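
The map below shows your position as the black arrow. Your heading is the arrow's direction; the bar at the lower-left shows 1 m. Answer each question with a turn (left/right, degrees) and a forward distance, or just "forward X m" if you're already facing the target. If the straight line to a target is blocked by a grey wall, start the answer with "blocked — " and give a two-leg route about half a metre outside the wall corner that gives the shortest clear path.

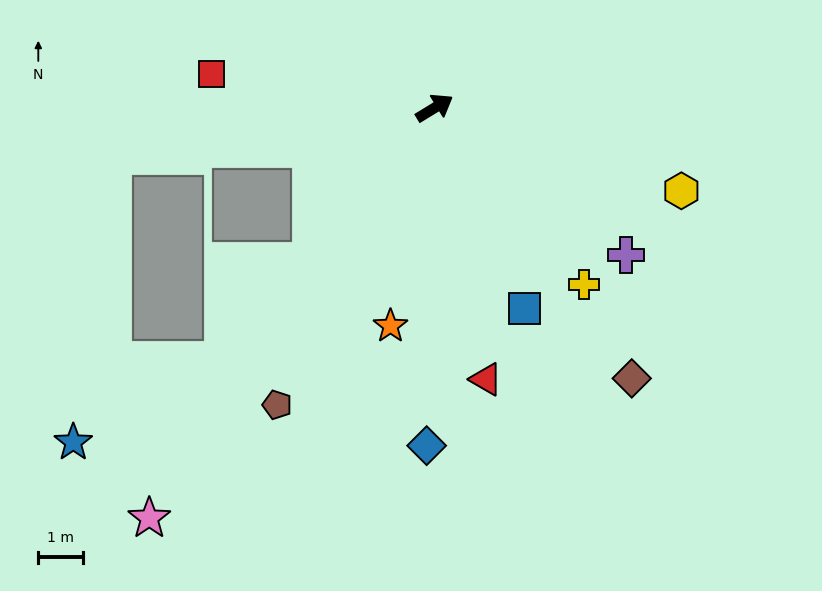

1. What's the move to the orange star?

turn right 133°, forward 4.9 m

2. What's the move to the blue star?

blocked — turn left 157°, forward 7.2 m, then turn left 74°, forward 6.4 m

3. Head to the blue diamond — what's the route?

turn right 123°, forward 7.5 m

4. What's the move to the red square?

turn left 140°, forward 5.0 m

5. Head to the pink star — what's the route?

turn right 156°, forward 11.1 m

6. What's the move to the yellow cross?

turn right 81°, forward 5.1 m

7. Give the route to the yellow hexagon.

turn right 50°, forward 5.8 m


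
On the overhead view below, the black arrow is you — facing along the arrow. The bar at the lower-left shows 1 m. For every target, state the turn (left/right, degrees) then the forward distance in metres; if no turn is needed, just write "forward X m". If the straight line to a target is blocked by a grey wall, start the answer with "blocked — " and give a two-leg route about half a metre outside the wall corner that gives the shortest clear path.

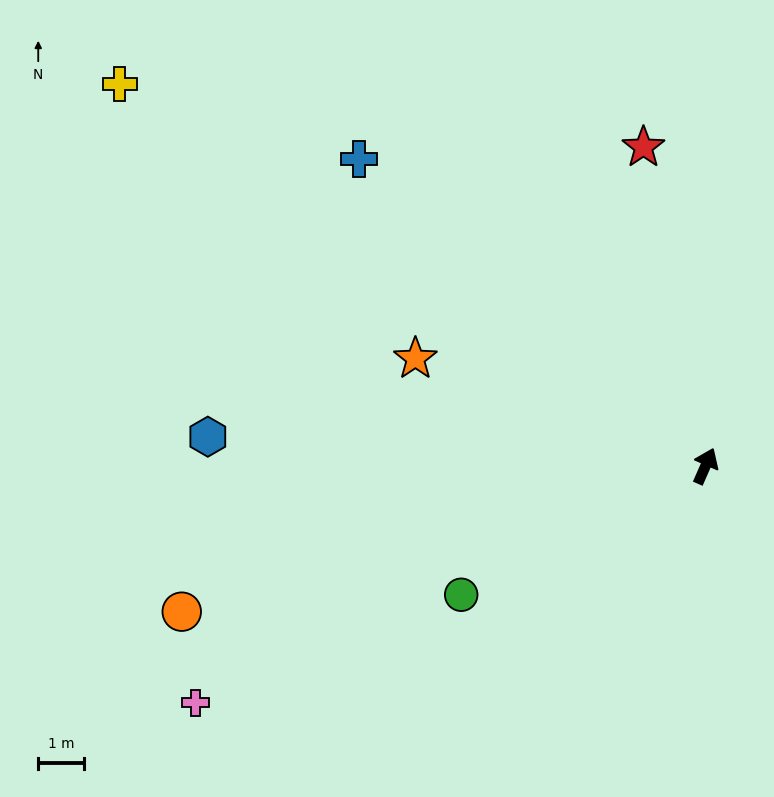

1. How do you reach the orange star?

turn left 93°, forward 6.8 m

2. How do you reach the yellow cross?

turn left 81°, forward 15.4 m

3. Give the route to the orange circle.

turn left 129°, forward 12.0 m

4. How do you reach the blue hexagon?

turn left 110°, forward 11.0 m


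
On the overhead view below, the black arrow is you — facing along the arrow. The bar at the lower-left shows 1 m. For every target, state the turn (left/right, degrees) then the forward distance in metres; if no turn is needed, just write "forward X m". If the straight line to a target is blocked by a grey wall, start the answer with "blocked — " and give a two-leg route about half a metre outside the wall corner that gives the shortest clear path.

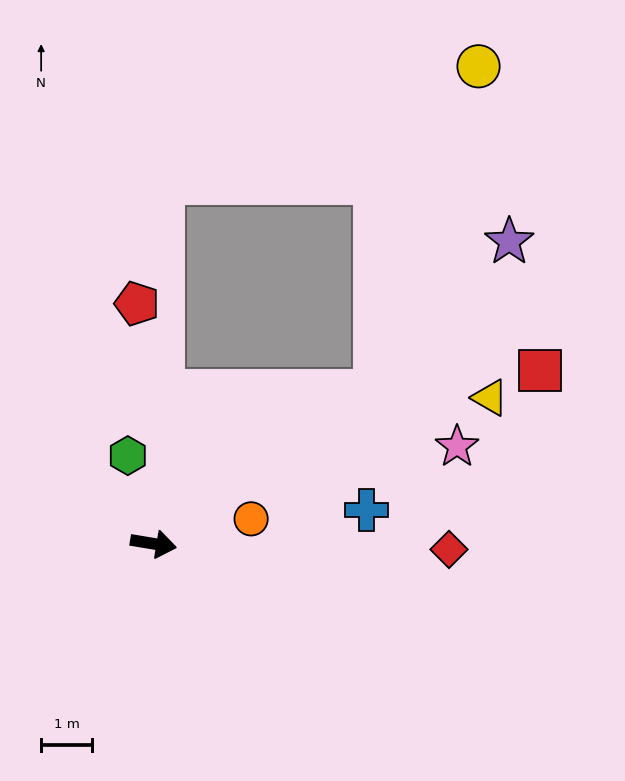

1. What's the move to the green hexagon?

turn left 116°, forward 1.8 m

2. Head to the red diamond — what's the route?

turn left 8°, forward 5.8 m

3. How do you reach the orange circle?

turn left 24°, forward 2.0 m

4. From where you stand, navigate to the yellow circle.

blocked — turn left 44°, forward 5.3 m, then turn left 38°, forward 6.7 m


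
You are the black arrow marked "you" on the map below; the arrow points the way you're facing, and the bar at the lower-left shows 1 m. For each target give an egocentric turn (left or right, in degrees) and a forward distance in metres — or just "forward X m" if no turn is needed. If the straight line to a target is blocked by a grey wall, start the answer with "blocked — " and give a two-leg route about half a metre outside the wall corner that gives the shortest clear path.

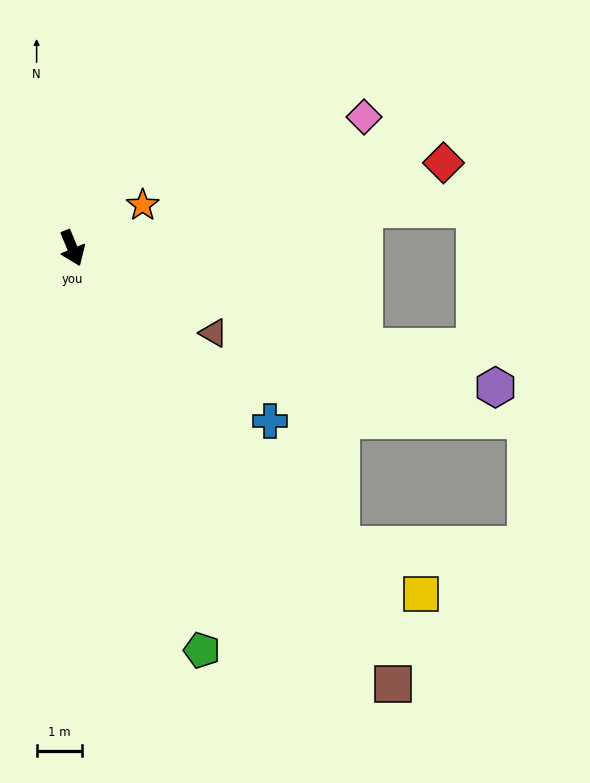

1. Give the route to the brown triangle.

turn left 36°, forward 3.6 m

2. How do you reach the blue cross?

turn left 26°, forward 5.8 m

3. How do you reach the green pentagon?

turn right 5°, forward 9.3 m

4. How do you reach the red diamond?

turn left 80°, forward 8.3 m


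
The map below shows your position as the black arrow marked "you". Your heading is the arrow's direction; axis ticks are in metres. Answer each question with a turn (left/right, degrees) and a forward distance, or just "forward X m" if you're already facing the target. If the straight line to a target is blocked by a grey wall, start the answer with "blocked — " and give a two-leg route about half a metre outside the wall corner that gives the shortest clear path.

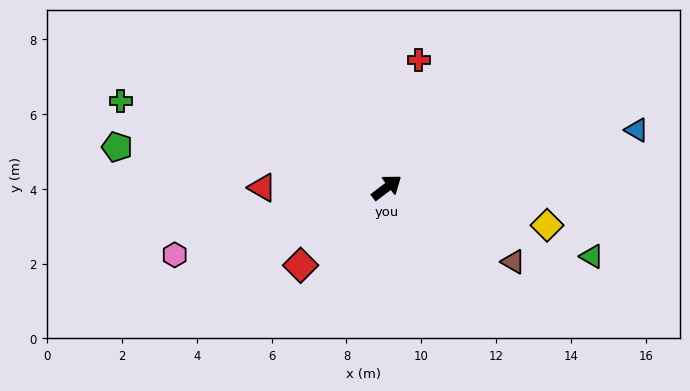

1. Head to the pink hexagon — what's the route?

turn left 160°, forward 5.9 m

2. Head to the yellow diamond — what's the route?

turn right 50°, forward 4.4 m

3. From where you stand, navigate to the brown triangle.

turn right 68°, forward 3.9 m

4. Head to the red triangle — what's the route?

turn left 143°, forward 3.3 m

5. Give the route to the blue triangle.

turn right 24°, forward 6.9 m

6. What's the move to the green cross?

turn left 125°, forward 7.5 m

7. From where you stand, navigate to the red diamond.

turn right 175°, forward 3.1 m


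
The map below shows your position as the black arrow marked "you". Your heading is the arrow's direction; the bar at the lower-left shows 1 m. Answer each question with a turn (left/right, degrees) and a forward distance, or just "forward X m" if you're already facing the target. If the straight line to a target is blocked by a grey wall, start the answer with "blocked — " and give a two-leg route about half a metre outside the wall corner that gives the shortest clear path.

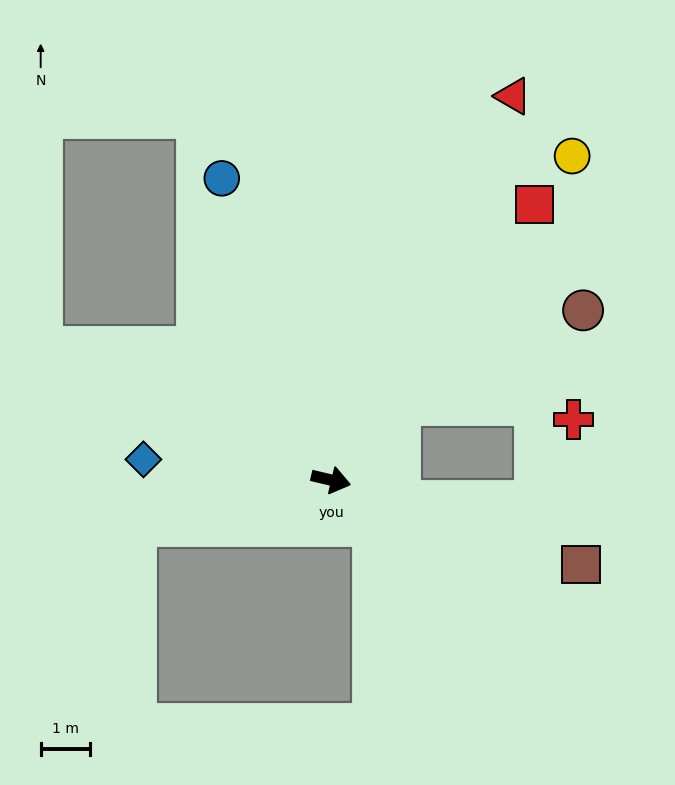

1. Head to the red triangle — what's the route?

turn left 78°, forward 8.6 m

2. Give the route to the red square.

turn left 67°, forward 7.0 m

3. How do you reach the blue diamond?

turn right 173°, forward 3.8 m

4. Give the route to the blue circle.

turn left 123°, forward 6.5 m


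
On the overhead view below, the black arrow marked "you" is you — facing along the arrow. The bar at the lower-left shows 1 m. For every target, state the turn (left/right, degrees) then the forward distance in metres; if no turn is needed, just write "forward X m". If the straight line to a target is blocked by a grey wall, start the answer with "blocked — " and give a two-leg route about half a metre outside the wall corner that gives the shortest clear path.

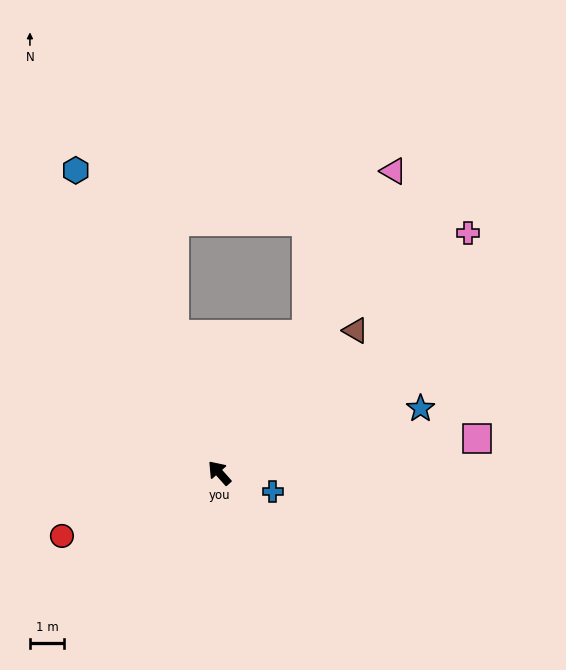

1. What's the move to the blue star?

turn right 114°, forward 6.2 m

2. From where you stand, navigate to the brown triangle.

turn right 85°, forward 5.8 m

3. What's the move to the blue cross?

turn right 151°, forward 1.6 m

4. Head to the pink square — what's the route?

turn right 124°, forward 7.6 m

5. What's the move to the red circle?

turn left 70°, forward 5.0 m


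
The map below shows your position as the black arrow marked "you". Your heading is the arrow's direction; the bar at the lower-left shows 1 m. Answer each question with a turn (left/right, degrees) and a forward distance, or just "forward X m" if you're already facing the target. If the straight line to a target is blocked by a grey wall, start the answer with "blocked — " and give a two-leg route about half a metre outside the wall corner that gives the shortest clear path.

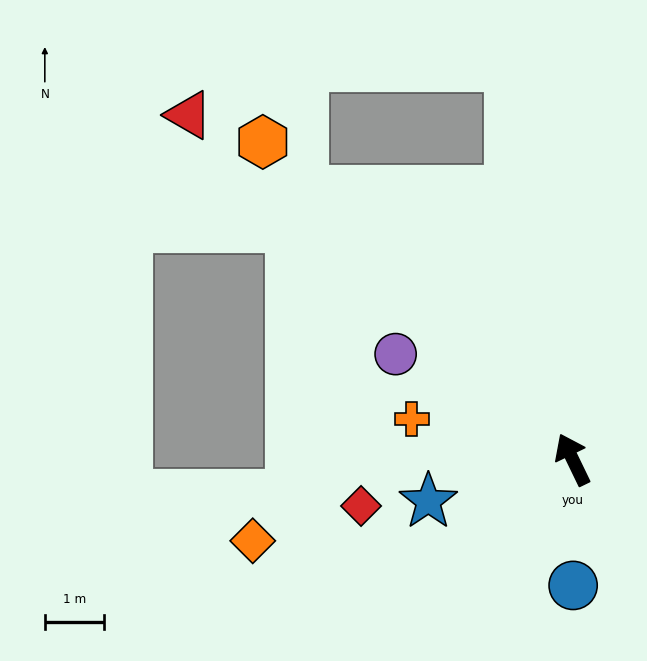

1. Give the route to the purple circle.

turn left 33°, forward 3.5 m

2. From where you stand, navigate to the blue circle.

turn left 154°, forward 2.1 m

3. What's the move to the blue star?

turn left 80°, forward 2.6 m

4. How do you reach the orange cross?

turn left 50°, forward 2.8 m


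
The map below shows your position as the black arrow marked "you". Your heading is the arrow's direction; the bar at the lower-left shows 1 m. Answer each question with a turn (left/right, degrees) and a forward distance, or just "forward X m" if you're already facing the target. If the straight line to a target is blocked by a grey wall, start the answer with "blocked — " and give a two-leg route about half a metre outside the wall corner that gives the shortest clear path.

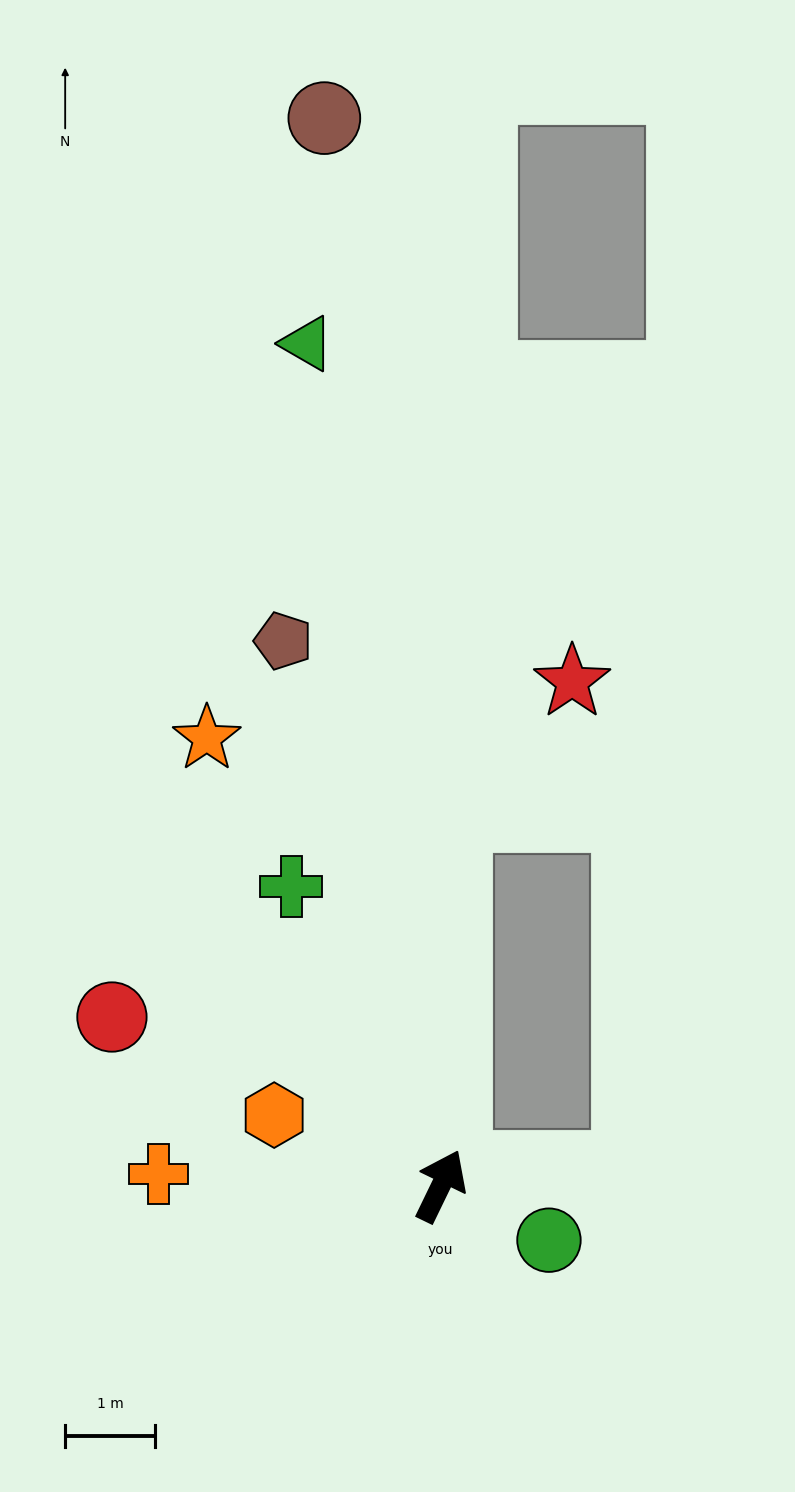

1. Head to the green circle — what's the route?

turn right 91°, forward 1.3 m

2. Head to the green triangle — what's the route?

turn left 35°, forward 9.5 m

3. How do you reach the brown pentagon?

turn left 42°, forward 6.3 m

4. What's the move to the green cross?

turn left 52°, forward 3.7 m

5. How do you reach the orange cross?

turn left 113°, forward 3.1 m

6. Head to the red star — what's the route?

blocked — turn left 24°, forward 4.1 m, then turn right 40°, forward 2.0 m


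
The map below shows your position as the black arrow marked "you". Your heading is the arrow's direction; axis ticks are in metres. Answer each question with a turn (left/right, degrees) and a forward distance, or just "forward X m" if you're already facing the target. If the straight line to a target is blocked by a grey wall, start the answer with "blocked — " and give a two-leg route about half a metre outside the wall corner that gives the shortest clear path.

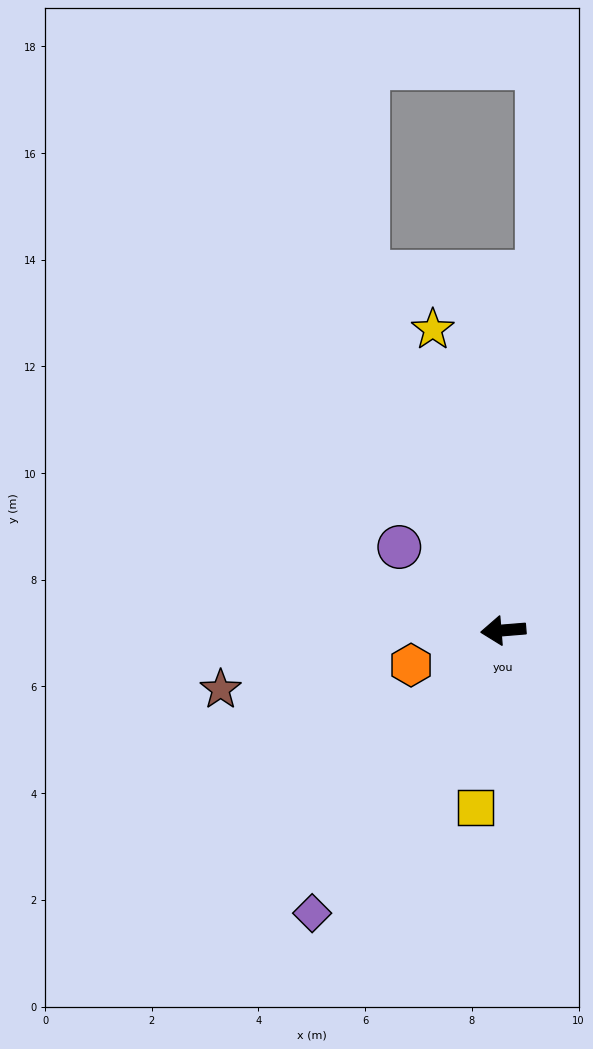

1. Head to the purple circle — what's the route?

turn right 43°, forward 2.5 m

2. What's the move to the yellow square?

turn left 76°, forward 3.4 m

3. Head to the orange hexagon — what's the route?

turn left 16°, forward 1.8 m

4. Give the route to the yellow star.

turn right 81°, forward 5.8 m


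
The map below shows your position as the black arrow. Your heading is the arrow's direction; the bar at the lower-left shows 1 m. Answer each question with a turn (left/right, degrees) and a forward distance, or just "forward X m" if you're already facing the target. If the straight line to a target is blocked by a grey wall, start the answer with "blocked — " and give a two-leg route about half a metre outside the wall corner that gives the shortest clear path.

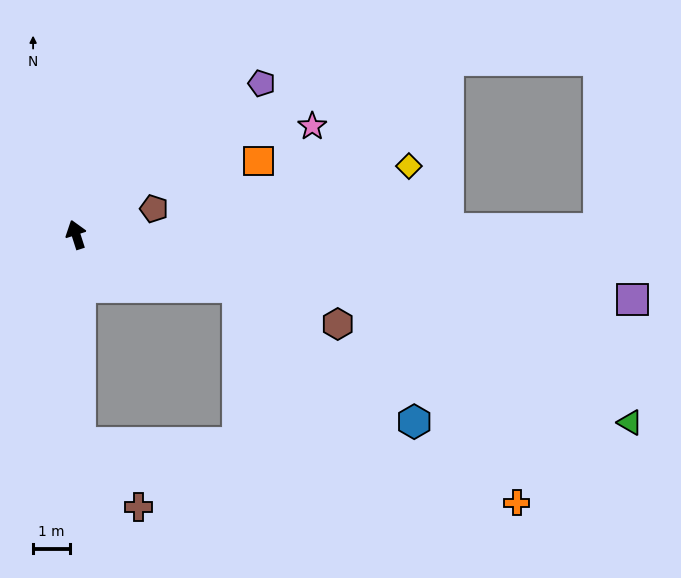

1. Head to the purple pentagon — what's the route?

turn right 69°, forward 6.5 m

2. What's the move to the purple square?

turn right 114°, forward 15.2 m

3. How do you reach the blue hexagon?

blocked — turn right 126°, forward 4.6 m, then turn right 19°, forward 6.0 m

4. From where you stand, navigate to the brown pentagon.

turn right 89°, forward 2.2 m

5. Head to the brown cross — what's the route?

blocked — turn left 164°, forward 5.6 m, then turn left 40°, forward 2.4 m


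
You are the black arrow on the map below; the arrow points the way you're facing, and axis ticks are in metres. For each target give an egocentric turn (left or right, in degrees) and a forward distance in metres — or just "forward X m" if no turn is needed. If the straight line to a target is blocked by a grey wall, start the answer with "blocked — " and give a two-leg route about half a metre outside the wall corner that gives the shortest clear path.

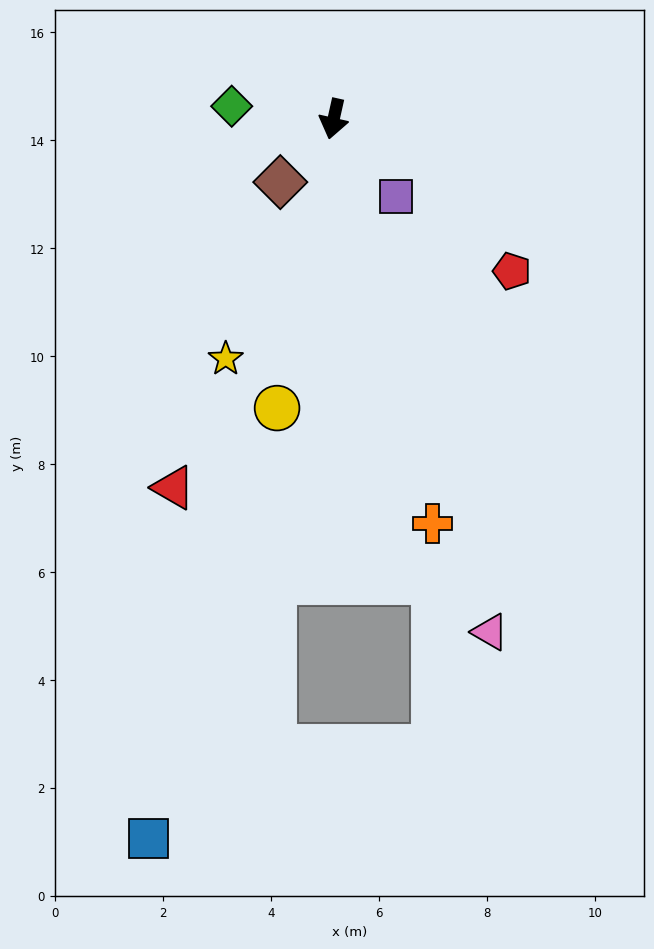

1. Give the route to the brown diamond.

turn right 28°, forward 1.5 m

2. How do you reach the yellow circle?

forward 5.5 m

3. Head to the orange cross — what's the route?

turn left 26°, forward 7.7 m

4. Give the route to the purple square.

turn left 52°, forward 1.8 m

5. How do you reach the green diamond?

turn right 84°, forward 1.9 m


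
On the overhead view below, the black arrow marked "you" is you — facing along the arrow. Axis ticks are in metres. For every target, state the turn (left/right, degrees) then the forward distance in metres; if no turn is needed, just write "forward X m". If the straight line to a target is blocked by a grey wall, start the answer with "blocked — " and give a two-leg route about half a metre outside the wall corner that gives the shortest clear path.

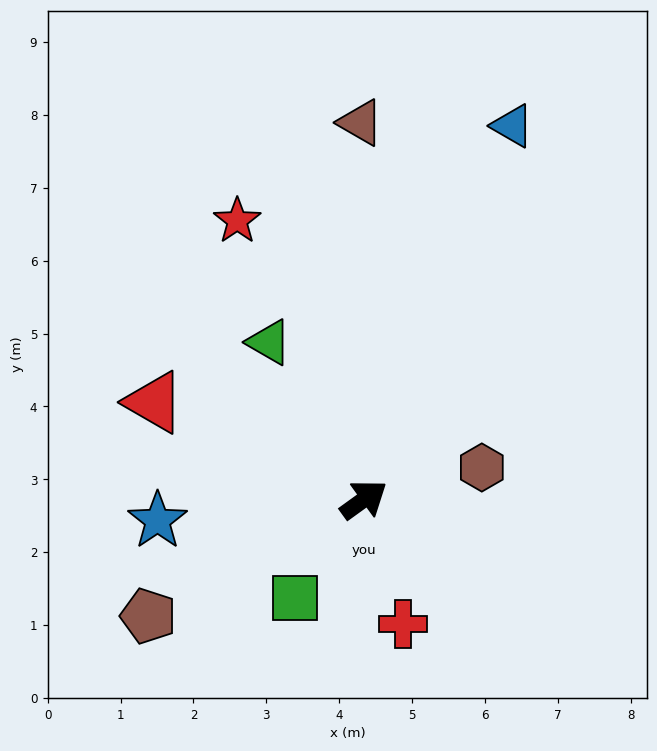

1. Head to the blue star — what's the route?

turn left 150°, forward 2.8 m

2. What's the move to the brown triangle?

turn left 55°, forward 5.2 m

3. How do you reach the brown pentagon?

turn left 173°, forward 3.4 m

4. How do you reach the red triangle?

turn left 119°, forward 3.2 m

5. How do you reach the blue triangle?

turn left 32°, forward 5.5 m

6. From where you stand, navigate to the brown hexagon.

turn right 21°, forward 1.7 m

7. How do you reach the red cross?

turn right 108°, forward 1.8 m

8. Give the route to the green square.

turn right 161°, forward 1.7 m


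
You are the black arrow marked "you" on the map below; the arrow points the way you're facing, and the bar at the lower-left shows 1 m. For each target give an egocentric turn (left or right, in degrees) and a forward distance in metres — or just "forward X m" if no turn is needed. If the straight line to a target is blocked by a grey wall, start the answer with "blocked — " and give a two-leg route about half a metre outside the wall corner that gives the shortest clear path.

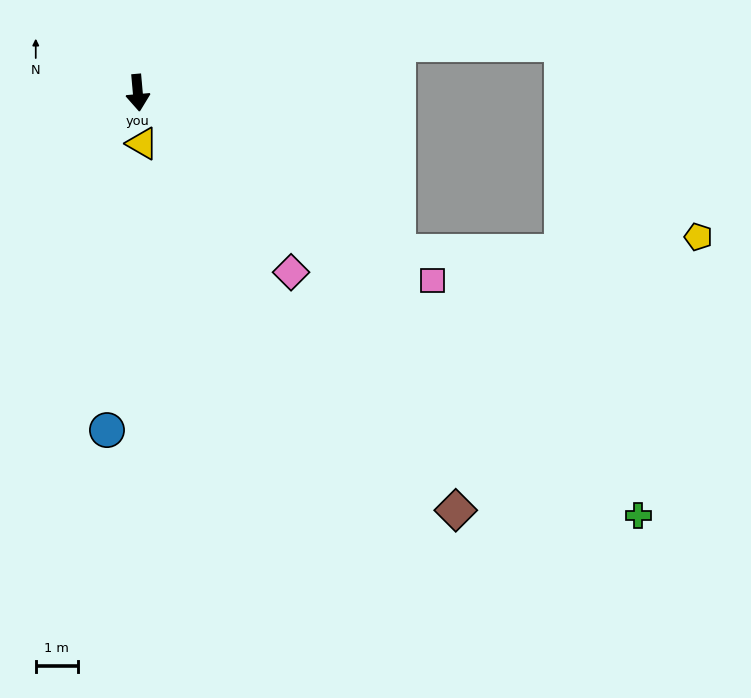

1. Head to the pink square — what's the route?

turn left 52°, forward 8.3 m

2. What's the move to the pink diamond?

turn left 35°, forward 5.6 m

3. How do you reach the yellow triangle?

forward 1.2 m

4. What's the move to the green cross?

turn left 45°, forward 15.5 m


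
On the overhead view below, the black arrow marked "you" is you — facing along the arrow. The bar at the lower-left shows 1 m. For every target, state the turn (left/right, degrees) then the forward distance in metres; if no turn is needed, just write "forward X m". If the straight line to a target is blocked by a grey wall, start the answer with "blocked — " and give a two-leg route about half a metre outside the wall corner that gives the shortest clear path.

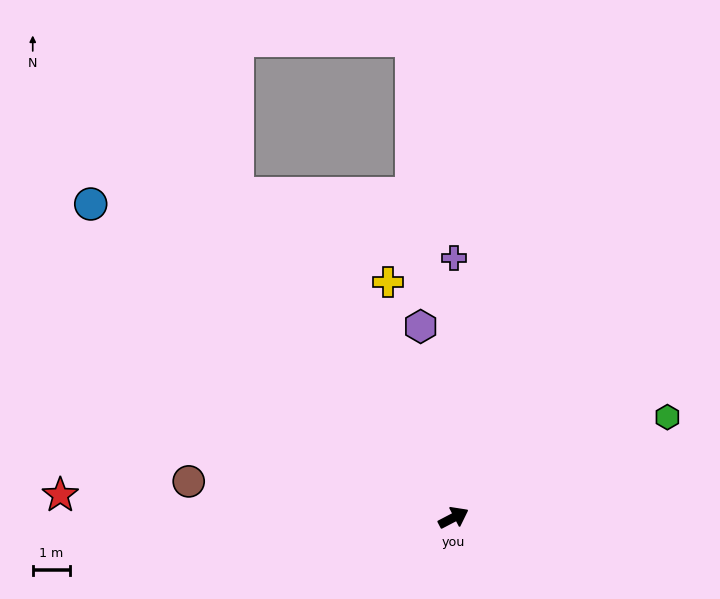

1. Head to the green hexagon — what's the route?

turn right 2°, forward 6.3 m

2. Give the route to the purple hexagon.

turn left 72°, forward 5.1 m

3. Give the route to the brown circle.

turn left 145°, forward 7.1 m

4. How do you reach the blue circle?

turn left 112°, forward 12.7 m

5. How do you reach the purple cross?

turn left 62°, forward 6.9 m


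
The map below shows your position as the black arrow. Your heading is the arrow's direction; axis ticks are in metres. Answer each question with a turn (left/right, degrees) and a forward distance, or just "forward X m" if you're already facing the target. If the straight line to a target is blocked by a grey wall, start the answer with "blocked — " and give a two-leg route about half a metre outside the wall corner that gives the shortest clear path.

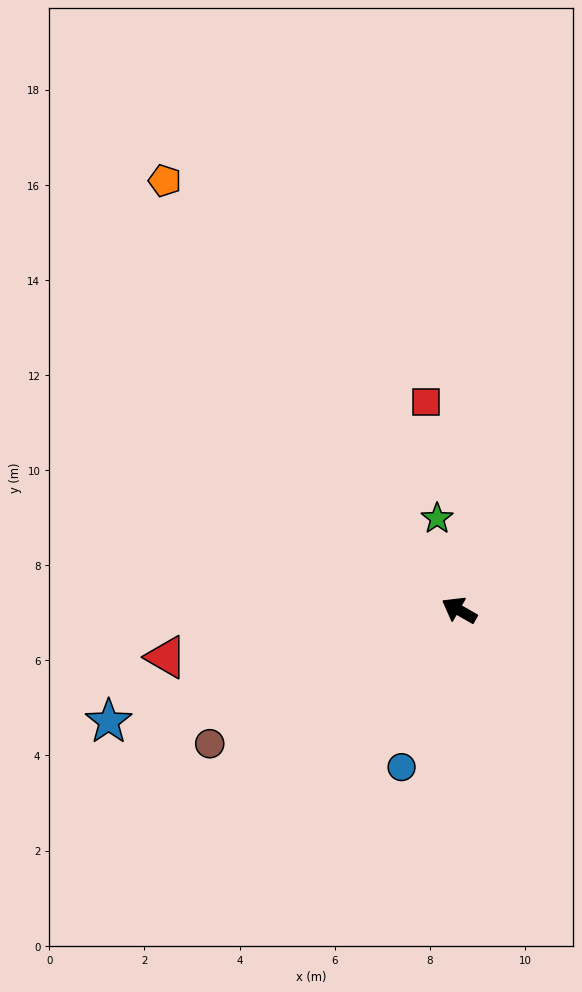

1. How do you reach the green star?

turn right 47°, forward 2.0 m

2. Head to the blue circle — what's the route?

turn left 100°, forward 3.5 m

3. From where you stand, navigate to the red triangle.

turn left 39°, forward 6.2 m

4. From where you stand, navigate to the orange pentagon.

turn right 26°, forward 10.9 m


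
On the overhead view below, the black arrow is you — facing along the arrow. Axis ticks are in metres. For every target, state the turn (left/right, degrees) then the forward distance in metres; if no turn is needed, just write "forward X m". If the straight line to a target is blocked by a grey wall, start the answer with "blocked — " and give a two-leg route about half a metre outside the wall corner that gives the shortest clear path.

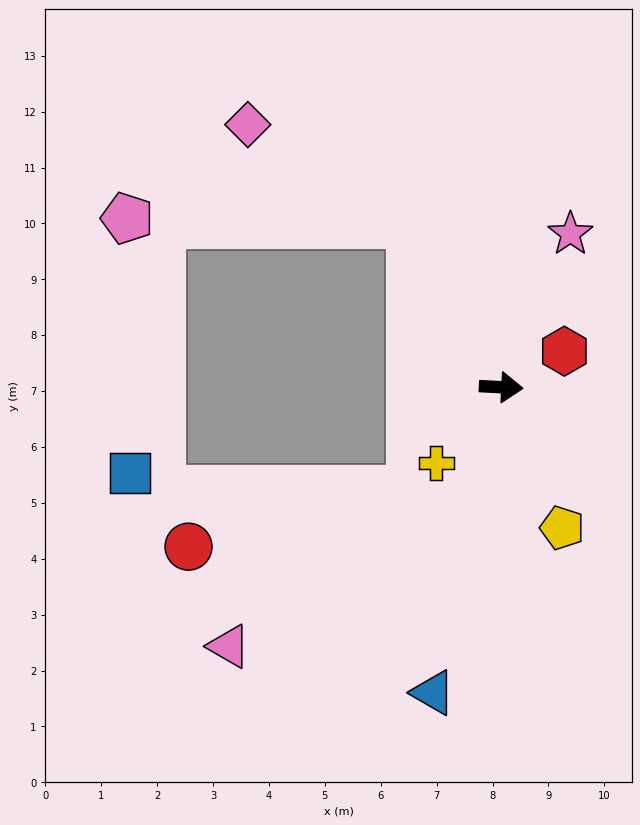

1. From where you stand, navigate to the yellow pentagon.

turn right 64°, forward 2.7 m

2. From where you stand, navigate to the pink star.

turn left 69°, forward 3.0 m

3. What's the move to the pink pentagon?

blocked — turn left 122°, forward 3.3 m, then turn left 60°, forward 5.1 m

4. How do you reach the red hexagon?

turn left 33°, forward 1.3 m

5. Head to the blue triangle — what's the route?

turn right 100°, forward 5.6 m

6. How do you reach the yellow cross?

turn right 128°, forward 1.8 m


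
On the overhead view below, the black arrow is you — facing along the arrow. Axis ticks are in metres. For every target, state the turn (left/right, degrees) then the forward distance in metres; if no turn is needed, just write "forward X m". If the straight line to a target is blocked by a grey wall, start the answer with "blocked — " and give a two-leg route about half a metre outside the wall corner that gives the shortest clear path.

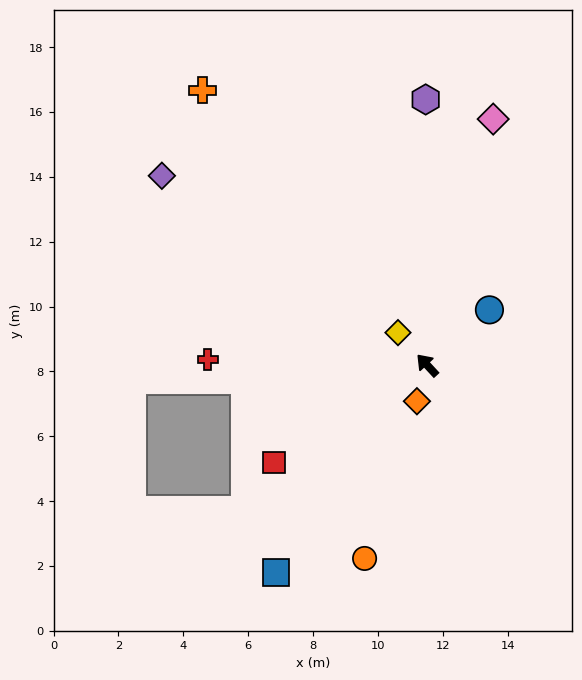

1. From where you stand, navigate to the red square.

turn left 80°, forward 5.6 m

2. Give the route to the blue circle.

turn right 91°, forward 2.6 m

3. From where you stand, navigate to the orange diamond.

turn left 121°, forward 1.2 m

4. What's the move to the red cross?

turn left 46°, forward 6.8 m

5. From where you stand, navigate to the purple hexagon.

turn right 42°, forward 8.2 m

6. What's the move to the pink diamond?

turn right 58°, forward 7.9 m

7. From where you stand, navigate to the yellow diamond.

forward 1.3 m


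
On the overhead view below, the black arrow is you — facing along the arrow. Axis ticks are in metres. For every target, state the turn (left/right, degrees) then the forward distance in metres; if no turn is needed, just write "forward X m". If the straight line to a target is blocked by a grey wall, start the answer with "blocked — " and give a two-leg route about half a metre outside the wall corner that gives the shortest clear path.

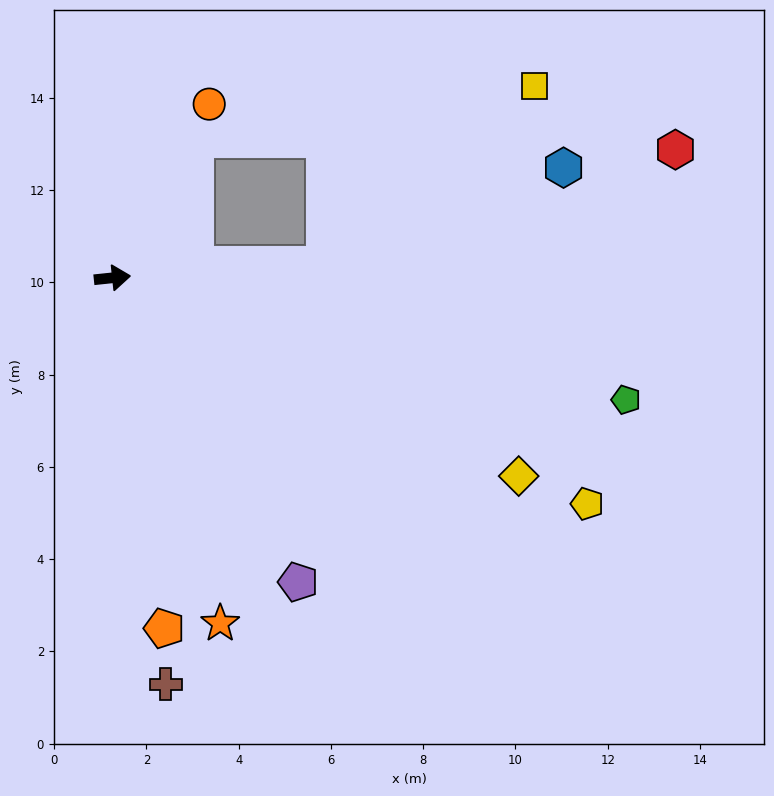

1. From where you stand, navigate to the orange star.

turn right 79°, forward 7.8 m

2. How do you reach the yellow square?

blocked — turn right 3°, forward 4.6 m, then turn left 38°, forward 6.0 m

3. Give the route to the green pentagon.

turn right 19°, forward 11.4 m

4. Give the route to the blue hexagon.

blocked — turn right 3°, forward 4.6 m, then turn left 19°, forward 5.6 m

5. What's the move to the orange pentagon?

turn right 88°, forward 7.7 m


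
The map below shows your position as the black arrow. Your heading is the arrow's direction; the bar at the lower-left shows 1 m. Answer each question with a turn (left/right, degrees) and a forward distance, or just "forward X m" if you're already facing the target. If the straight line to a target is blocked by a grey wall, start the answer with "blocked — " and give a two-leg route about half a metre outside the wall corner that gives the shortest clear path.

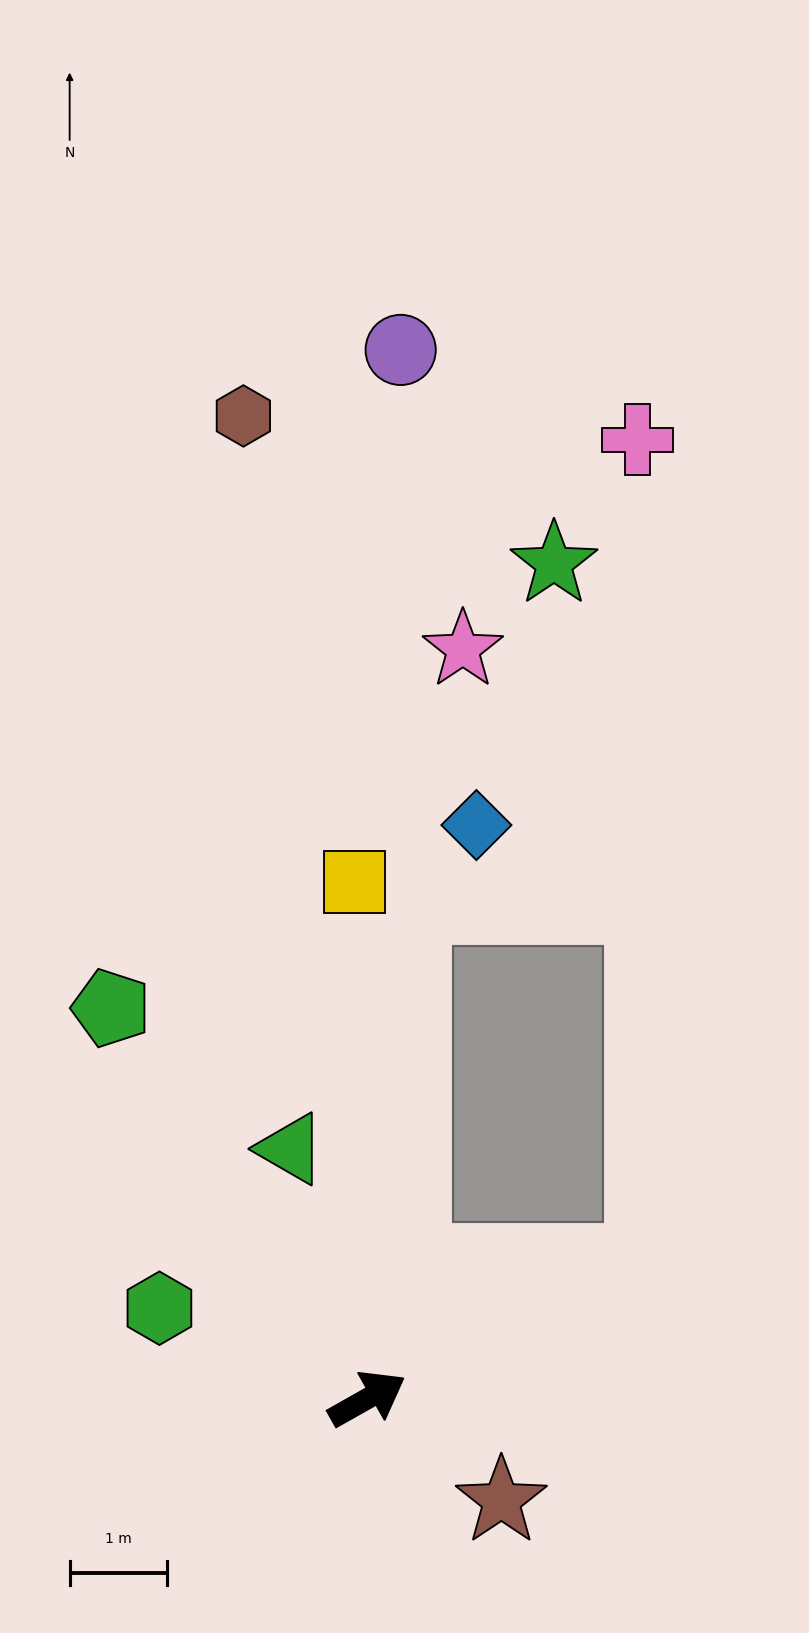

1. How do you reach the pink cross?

blocked — turn right 4°, forward 3.2 m, then turn left 65°, forward 8.5 m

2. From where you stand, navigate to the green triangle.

turn left 78°, forward 2.7 m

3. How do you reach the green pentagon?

turn left 94°, forward 4.8 m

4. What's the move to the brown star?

turn right 67°, forward 1.7 m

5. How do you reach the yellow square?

turn left 62°, forward 5.3 m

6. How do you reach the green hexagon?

turn left 127°, forward 2.3 m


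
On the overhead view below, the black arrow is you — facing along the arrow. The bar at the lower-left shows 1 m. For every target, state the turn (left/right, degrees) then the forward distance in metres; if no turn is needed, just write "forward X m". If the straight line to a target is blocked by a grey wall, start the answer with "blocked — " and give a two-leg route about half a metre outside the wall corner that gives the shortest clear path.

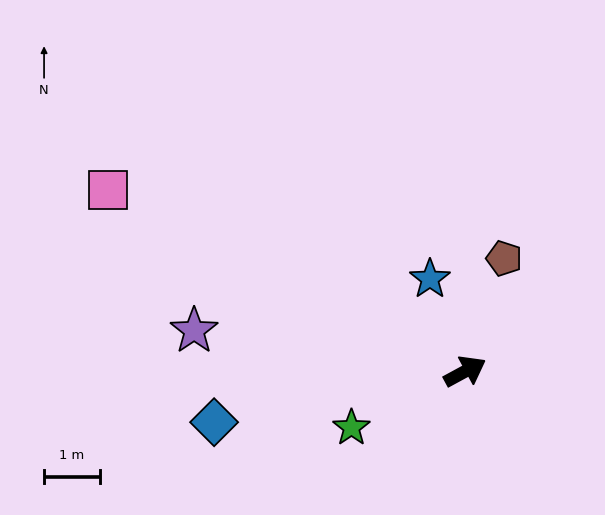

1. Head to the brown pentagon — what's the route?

turn left 42°, forward 2.1 m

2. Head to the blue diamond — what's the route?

turn left 163°, forward 4.6 m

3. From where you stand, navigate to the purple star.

turn left 143°, forward 4.9 m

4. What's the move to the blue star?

turn left 82°, forward 1.8 m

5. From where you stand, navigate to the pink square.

turn left 125°, forward 7.2 m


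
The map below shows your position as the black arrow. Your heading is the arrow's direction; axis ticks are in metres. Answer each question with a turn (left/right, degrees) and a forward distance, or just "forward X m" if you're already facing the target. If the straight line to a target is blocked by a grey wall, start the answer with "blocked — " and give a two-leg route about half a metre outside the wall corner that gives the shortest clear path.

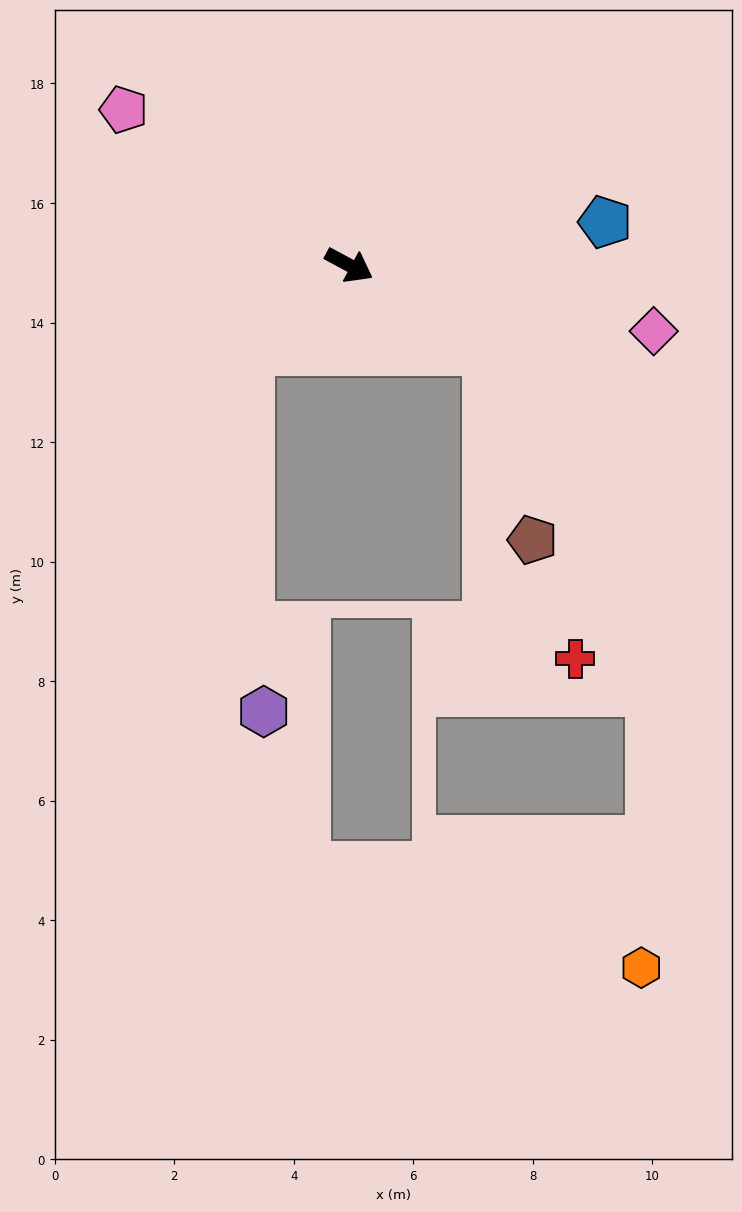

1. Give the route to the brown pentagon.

blocked — turn right 3°, forward 2.7 m, then turn right 45°, forward 3.3 m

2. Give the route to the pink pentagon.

turn left 174°, forward 4.6 m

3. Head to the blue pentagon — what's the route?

turn left 38°, forward 4.3 m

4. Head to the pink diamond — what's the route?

turn left 16°, forward 5.2 m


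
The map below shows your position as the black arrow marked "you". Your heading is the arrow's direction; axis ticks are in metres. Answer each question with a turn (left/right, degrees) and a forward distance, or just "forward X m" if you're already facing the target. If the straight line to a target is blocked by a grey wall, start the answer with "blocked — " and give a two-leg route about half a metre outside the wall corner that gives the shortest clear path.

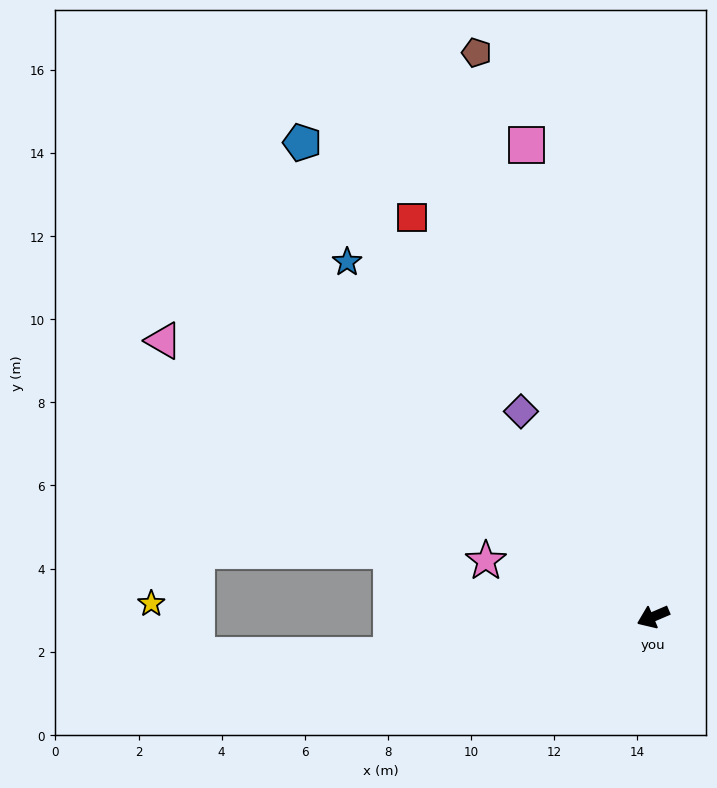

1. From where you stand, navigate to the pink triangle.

turn right 53°, forward 13.5 m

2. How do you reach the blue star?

turn right 72°, forward 11.3 m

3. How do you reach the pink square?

turn right 98°, forward 11.7 m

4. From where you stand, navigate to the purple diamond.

turn right 80°, forward 5.9 m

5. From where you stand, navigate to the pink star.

turn right 42°, forward 4.2 m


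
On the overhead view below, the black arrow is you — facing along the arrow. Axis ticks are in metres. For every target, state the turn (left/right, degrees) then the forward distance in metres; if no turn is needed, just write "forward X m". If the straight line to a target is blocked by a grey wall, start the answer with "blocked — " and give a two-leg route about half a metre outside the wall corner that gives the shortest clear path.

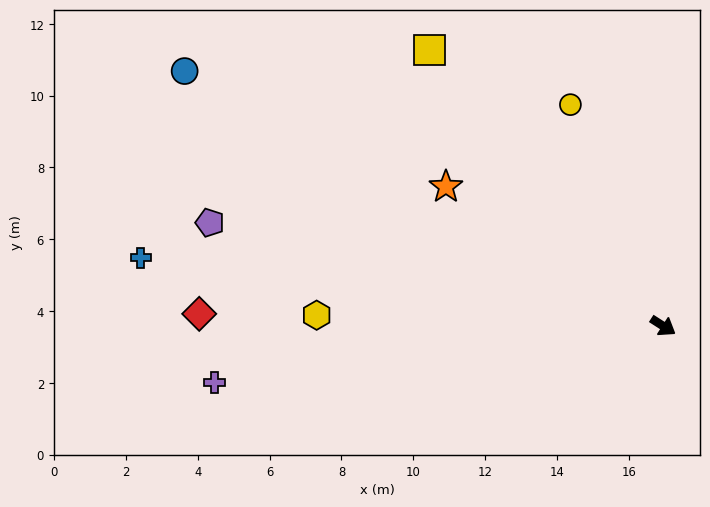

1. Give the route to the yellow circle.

turn left 145°, forward 6.7 m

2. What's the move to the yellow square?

turn left 163°, forward 10.1 m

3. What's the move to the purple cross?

turn right 140°, forward 12.6 m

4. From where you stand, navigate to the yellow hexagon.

turn right 149°, forward 9.7 m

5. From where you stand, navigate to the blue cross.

turn right 155°, forward 14.7 m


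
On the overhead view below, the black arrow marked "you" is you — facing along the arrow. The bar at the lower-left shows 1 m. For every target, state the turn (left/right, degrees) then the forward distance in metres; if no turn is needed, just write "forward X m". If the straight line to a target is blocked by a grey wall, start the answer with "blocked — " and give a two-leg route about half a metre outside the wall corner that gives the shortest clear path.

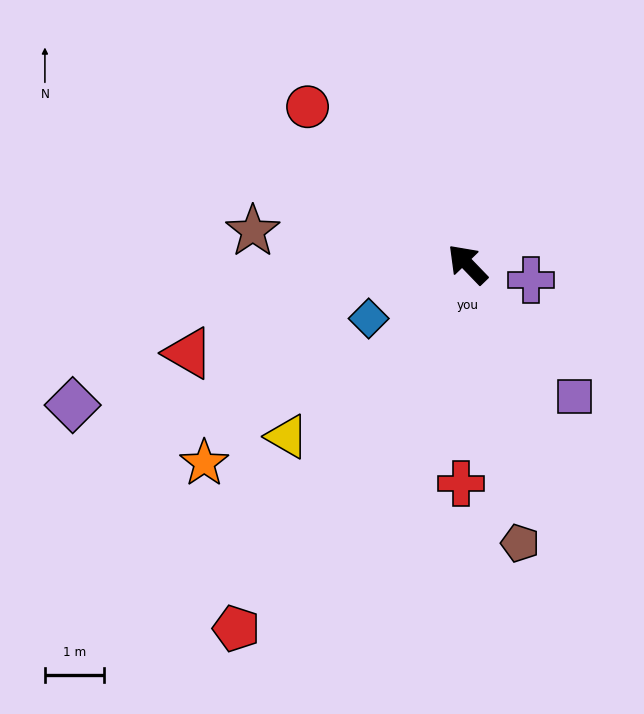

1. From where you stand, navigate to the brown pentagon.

turn left 147°, forward 4.8 m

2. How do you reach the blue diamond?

turn left 75°, forward 1.9 m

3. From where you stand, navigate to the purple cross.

turn right 148°, forward 1.1 m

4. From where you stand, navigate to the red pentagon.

turn left 104°, forward 7.3 m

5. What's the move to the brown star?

turn left 37°, forward 3.7 m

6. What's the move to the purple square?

turn left 175°, forward 2.9 m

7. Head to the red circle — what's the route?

forward 3.8 m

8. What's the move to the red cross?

turn left 134°, forward 3.7 m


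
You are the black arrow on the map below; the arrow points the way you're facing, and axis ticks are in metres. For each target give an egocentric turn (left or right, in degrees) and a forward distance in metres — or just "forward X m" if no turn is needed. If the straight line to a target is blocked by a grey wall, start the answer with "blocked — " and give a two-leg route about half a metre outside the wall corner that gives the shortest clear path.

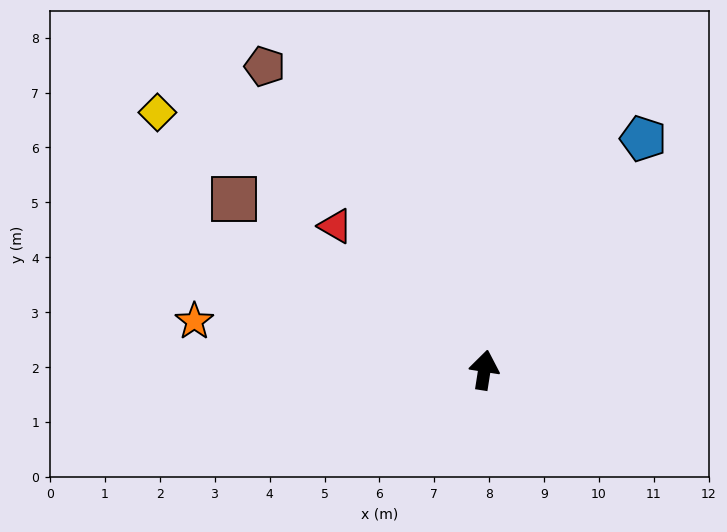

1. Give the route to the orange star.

turn left 89°, forward 5.4 m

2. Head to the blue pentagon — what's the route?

turn right 26°, forward 5.1 m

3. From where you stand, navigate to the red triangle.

turn left 55°, forward 3.8 m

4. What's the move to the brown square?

turn left 65°, forward 5.5 m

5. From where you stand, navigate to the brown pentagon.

turn left 45°, forward 6.8 m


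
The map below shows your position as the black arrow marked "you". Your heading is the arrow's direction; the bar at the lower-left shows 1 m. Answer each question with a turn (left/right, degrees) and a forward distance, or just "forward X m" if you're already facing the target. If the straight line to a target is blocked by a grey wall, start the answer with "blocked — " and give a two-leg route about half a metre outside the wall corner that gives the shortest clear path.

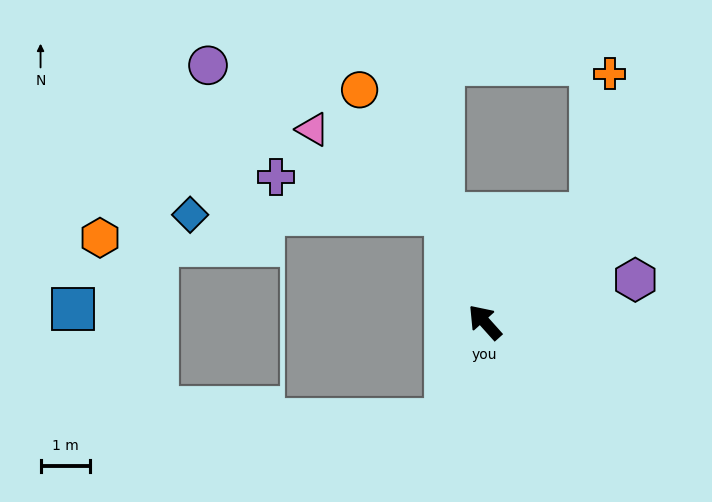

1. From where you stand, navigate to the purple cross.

blocked — turn right 21°, forward 2.3 m, then turn left 57°, forward 3.5 m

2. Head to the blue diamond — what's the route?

blocked — turn right 21°, forward 2.3 m, then turn left 69°, forward 5.2 m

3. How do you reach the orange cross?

blocked — turn right 86°, forward 3.1 m, then turn left 36°, forward 2.9 m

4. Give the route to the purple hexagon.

turn right 116°, forward 3.2 m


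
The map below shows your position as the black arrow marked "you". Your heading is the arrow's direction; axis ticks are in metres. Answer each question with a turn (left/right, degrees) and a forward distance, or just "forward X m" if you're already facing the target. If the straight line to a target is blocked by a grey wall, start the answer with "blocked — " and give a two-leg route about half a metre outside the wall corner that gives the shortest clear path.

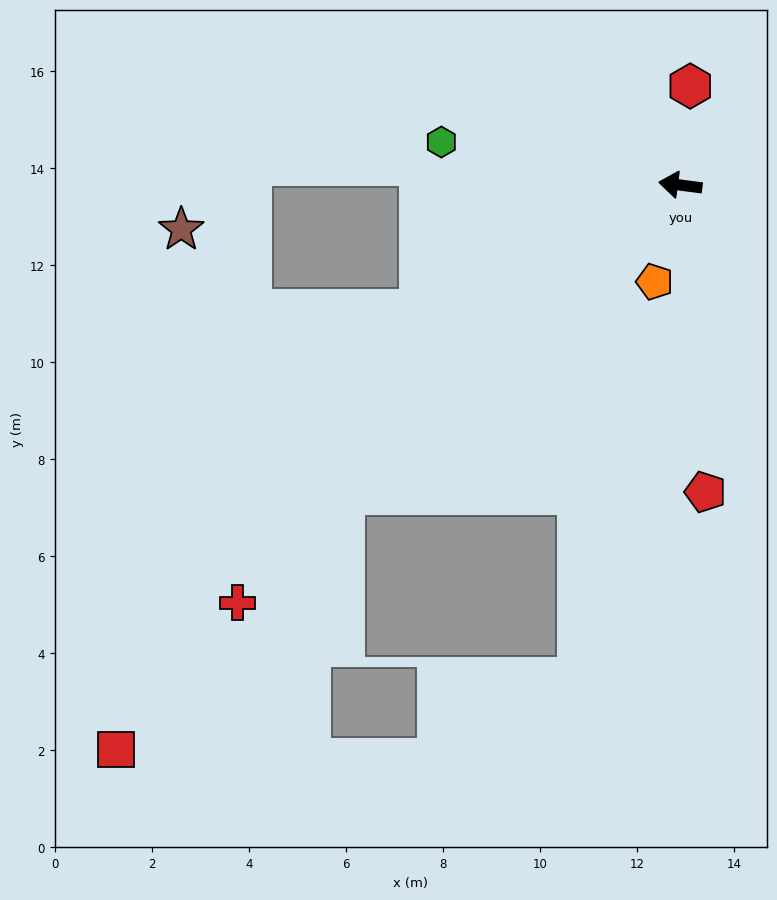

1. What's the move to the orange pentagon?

turn left 83°, forward 2.1 m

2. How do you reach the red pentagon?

turn left 102°, forward 6.3 m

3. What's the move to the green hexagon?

turn right 3°, forward 5.0 m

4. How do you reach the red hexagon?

turn right 88°, forward 2.1 m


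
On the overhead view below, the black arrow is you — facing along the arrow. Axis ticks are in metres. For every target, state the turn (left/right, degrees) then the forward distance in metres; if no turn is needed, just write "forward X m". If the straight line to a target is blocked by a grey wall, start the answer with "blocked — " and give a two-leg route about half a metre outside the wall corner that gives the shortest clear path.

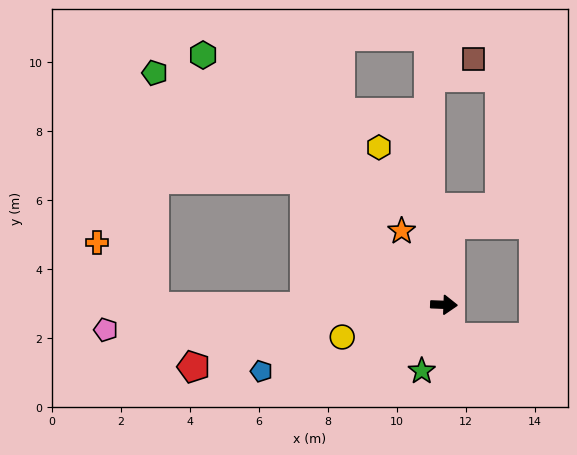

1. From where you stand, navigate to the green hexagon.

turn left 136°, forward 10.1 m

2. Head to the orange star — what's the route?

turn left 122°, forward 2.5 m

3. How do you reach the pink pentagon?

turn right 174°, forward 9.8 m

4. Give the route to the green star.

turn right 106°, forward 2.0 m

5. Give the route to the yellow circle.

turn right 160°, forward 3.1 m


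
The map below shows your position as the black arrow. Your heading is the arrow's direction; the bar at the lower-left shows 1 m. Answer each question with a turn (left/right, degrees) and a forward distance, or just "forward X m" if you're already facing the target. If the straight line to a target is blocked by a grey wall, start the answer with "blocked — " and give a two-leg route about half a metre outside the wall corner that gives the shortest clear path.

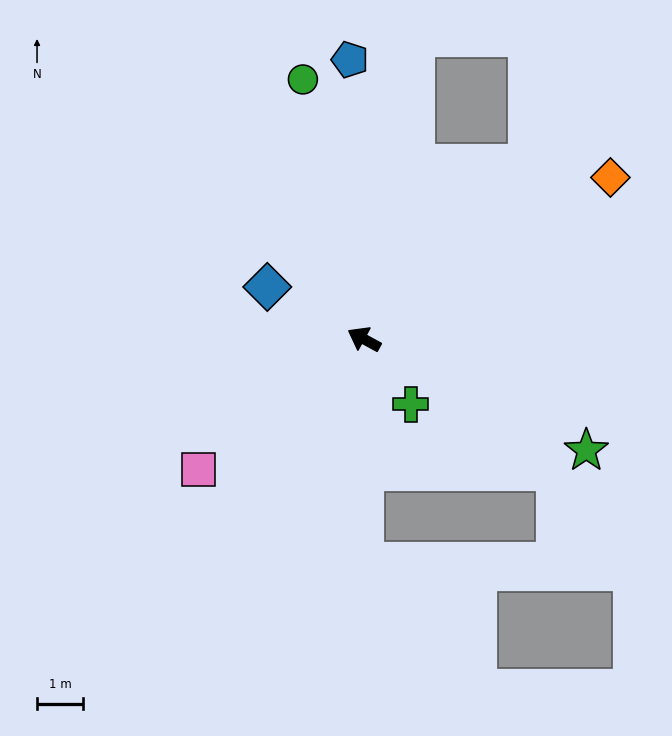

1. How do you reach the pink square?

turn left 67°, forward 4.6 m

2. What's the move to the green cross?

turn left 154°, forward 1.7 m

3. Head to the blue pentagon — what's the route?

turn right 58°, forward 6.1 m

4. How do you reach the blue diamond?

forward 2.4 m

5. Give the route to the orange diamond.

turn right 118°, forward 6.4 m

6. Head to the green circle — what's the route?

turn right 48°, forward 5.8 m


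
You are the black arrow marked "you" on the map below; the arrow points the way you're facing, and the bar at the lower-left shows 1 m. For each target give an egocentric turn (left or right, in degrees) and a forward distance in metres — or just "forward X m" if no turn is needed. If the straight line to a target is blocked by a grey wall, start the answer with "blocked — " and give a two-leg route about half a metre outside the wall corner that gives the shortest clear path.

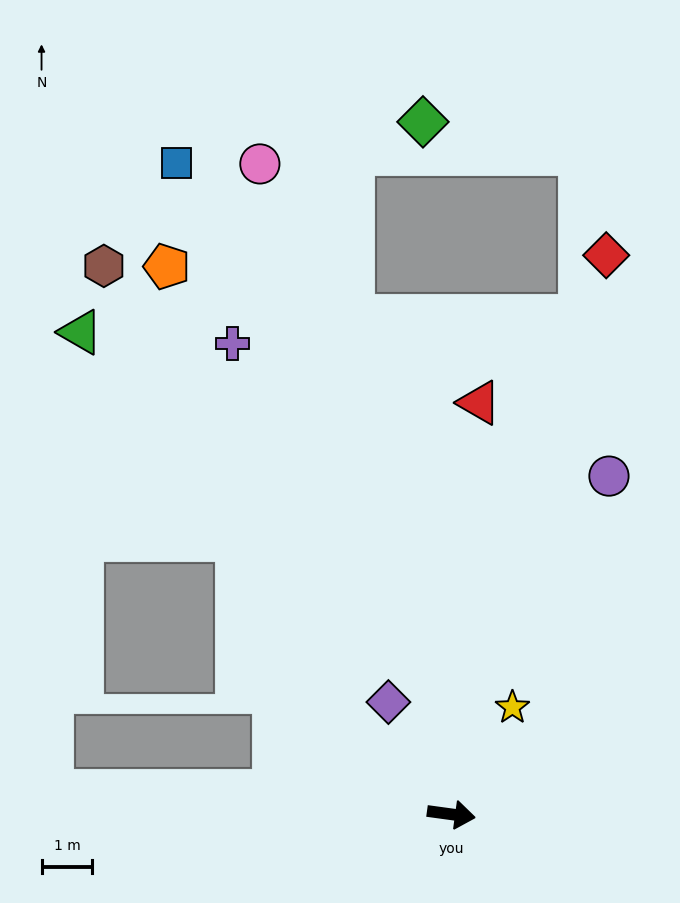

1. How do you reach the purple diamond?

turn left 127°, forward 2.5 m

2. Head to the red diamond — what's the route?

turn left 82°, forward 11.4 m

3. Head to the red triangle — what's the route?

turn left 94°, forward 8.1 m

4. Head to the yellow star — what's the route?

turn left 68°, forward 2.4 m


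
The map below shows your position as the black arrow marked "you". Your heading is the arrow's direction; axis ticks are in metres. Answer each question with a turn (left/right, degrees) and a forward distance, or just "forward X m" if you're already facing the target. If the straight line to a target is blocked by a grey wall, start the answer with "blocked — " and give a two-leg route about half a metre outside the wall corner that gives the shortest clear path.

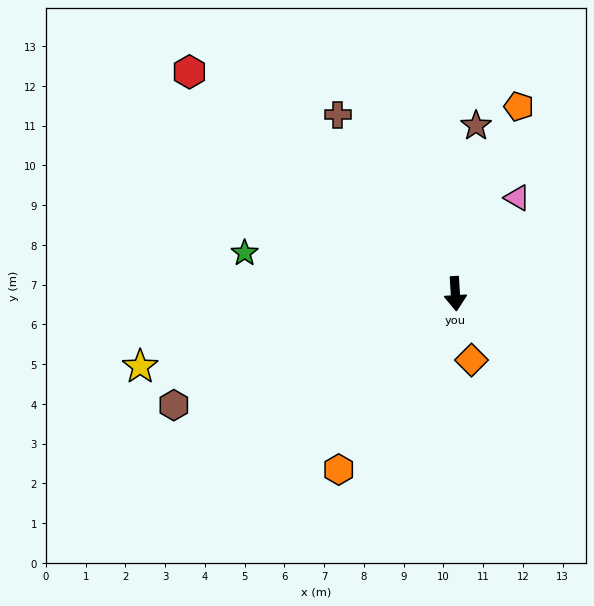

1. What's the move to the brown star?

turn left 169°, forward 4.3 m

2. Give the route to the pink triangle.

turn left 144°, forward 2.9 m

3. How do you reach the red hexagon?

turn right 133°, forward 8.7 m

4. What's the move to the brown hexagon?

turn right 72°, forward 7.6 m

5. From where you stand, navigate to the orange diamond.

turn left 10°, forward 1.7 m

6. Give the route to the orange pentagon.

turn left 158°, forward 5.0 m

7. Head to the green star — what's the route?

turn right 104°, forward 5.4 m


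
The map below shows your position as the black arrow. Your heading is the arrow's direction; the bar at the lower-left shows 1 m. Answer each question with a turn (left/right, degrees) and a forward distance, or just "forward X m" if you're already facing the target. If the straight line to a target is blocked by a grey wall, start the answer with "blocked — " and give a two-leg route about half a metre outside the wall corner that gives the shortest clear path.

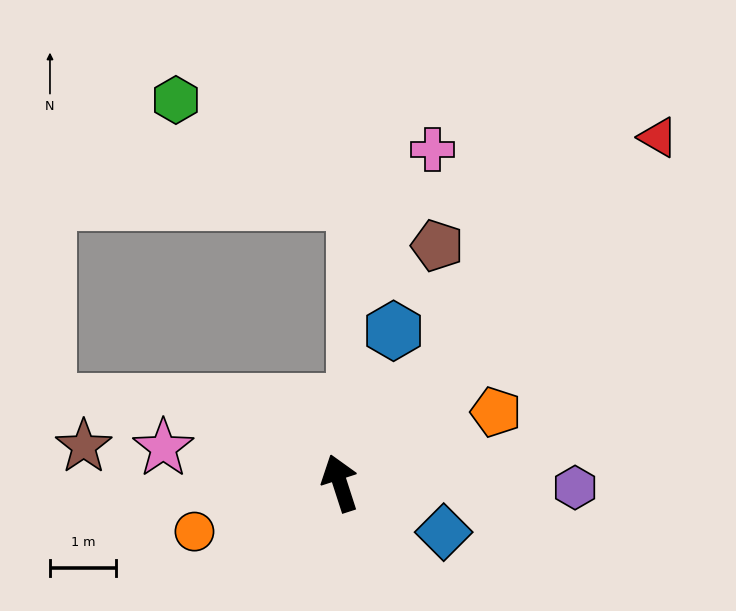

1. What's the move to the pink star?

turn left 61°, forward 2.7 m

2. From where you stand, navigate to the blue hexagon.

turn right 37°, forward 2.4 m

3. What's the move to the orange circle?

turn left 90°, forward 2.3 m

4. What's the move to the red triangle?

turn right 61°, forward 7.1 m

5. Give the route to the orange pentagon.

turn right 83°, forward 2.6 m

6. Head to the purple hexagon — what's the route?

turn right 109°, forward 3.6 m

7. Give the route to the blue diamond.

turn right 133°, forward 1.7 m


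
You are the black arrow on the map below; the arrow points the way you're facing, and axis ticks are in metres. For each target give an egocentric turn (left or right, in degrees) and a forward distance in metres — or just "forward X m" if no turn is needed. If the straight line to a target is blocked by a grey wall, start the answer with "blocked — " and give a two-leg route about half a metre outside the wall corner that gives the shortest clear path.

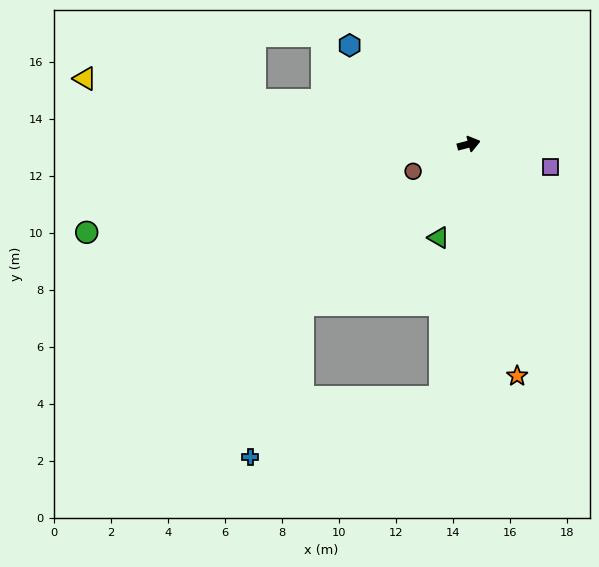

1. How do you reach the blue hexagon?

turn left 126°, forward 5.4 m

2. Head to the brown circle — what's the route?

turn right 169°, forward 2.2 m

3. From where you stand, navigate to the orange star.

turn right 93°, forward 8.3 m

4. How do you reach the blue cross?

blocked — turn right 151°, forward 8.1 m, then turn left 28°, forward 5.7 m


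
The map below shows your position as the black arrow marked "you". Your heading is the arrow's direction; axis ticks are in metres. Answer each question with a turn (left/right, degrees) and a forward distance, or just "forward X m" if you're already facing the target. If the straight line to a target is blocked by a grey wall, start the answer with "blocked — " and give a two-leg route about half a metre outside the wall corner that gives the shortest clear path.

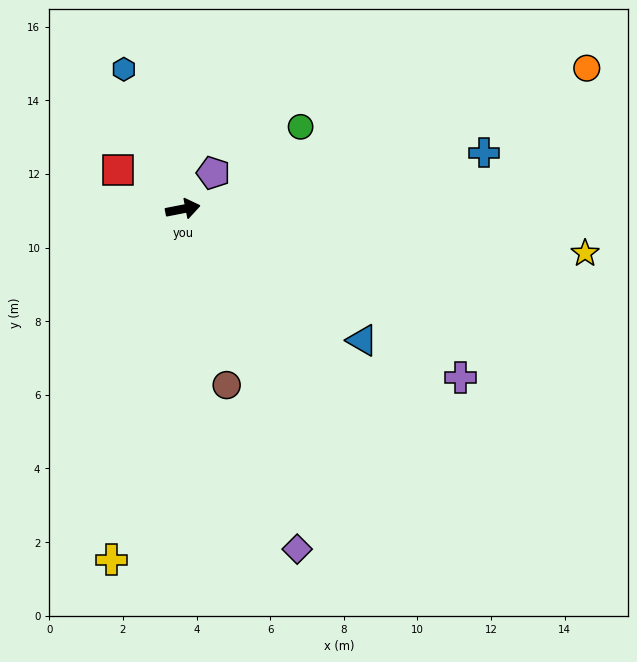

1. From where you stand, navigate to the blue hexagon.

turn left 102°, forward 4.1 m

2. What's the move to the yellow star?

turn right 17°, forward 11.0 m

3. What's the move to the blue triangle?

turn right 47°, forward 6.0 m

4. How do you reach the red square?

turn left 138°, forward 2.0 m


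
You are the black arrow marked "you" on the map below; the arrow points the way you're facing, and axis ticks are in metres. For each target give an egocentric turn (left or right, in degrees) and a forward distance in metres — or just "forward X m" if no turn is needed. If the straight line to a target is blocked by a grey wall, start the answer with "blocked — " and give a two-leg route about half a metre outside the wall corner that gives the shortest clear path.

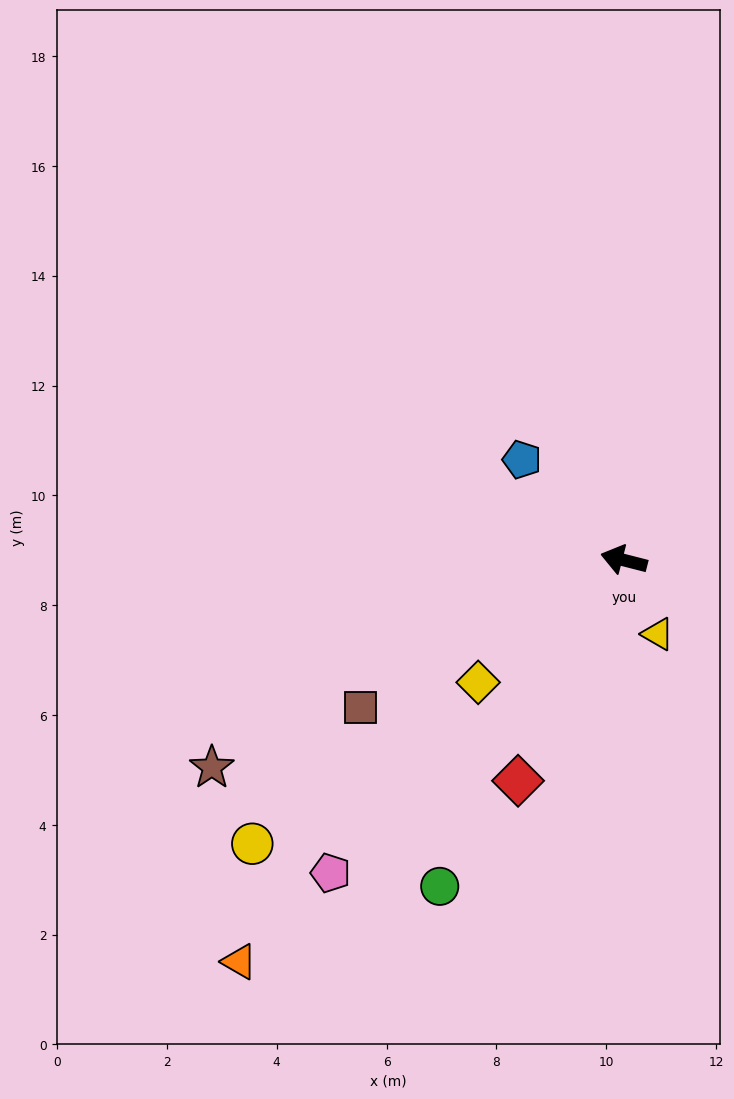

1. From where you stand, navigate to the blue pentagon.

turn right 30°, forward 2.6 m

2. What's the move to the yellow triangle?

turn left 129°, forward 1.5 m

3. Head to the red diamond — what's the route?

turn left 79°, forward 4.5 m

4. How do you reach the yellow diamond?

turn left 54°, forward 3.5 m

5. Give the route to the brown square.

turn left 44°, forward 5.5 m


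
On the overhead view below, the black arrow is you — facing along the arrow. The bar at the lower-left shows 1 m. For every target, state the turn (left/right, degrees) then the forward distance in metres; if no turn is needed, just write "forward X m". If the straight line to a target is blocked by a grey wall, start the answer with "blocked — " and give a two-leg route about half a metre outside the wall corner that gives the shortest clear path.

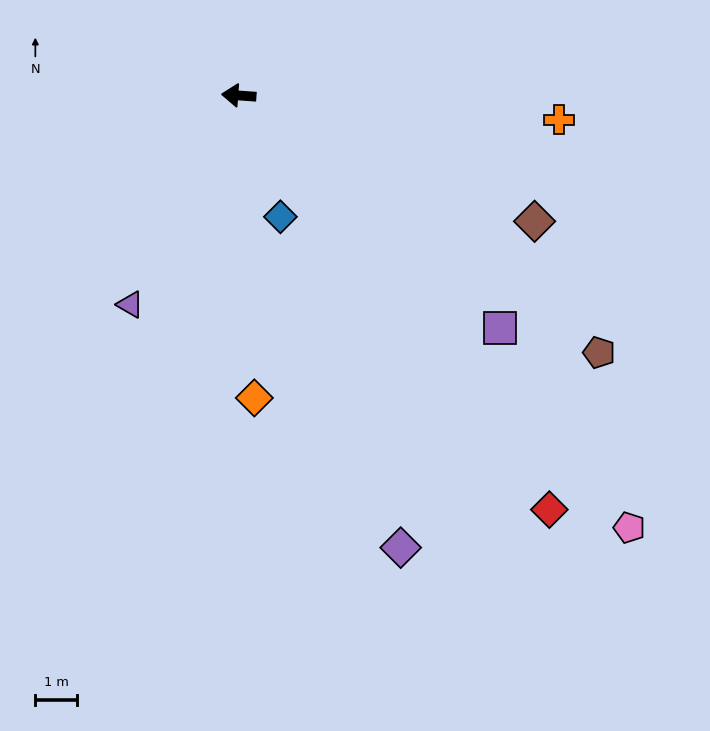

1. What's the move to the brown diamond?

turn left 161°, forward 7.7 m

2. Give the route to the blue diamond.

turn left 113°, forward 3.1 m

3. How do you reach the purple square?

turn left 142°, forward 8.4 m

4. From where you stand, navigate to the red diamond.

turn left 131°, forward 12.4 m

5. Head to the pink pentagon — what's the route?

turn left 136°, forward 14.0 m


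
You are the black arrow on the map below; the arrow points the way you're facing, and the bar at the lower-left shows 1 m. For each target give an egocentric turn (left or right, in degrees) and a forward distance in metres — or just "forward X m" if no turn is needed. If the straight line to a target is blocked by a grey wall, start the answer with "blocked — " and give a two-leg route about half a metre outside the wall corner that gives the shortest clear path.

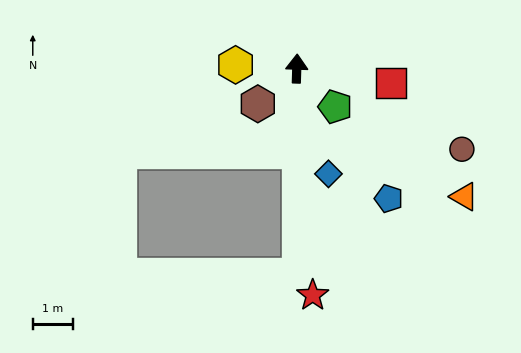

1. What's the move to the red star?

turn right 174°, forward 5.7 m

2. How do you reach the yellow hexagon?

turn left 88°, forward 1.5 m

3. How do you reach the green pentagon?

turn right 133°, forward 1.4 m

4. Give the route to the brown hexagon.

turn left 134°, forward 1.3 m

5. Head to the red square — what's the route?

turn right 97°, forward 2.4 m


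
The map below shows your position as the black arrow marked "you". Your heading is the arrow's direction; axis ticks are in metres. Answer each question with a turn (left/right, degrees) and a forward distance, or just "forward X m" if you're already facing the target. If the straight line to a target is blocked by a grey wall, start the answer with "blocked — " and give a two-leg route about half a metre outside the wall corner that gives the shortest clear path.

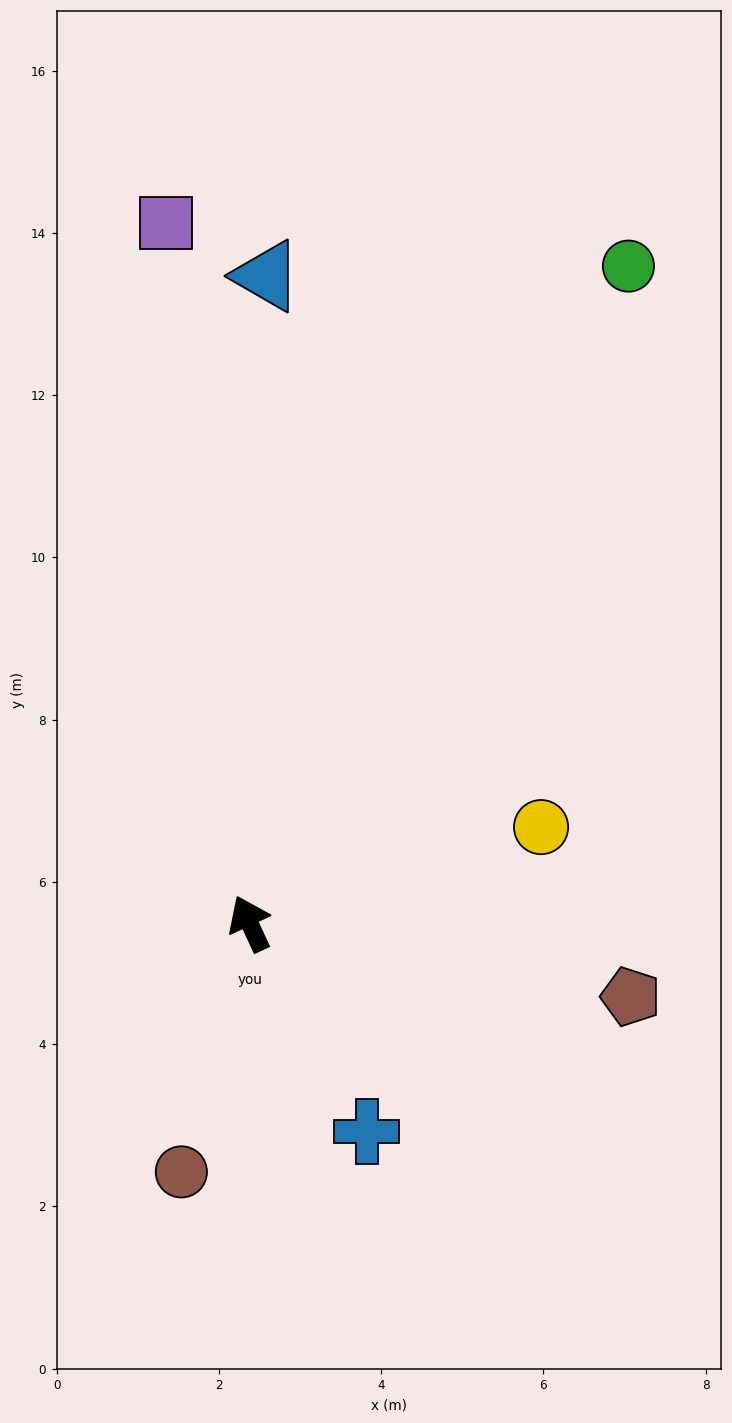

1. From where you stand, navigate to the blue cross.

turn right 175°, forward 2.9 m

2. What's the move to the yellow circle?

turn right 96°, forward 3.8 m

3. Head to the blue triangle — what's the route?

turn right 26°, forward 8.0 m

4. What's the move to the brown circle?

turn left 140°, forward 3.2 m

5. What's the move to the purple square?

turn right 18°, forward 8.7 m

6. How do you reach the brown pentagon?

turn right 126°, forward 4.8 m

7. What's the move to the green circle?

turn right 55°, forward 9.4 m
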